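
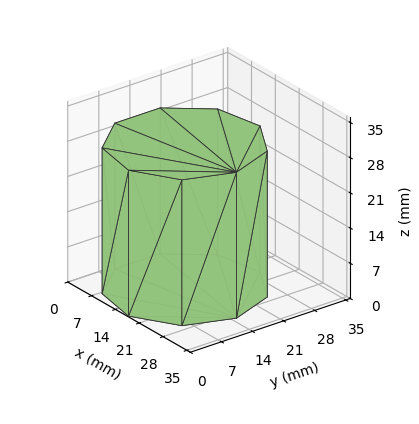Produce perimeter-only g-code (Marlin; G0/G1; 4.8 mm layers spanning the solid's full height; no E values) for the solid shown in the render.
Reading the render: the shape is a regular 9-sided prism (a cylinder approximated with 9 flat sides), circumscribed radius ≈ 15 mm, height ≈ 29 mm (dimensions read to the nearest mm from the axis ticks). For the g-code, the solid's height is divided into equal slices at the stated Δz and each level perimeter traced with G1 moves after a G0 lift.

; perimeter-only toolpath
G21 ; units = mm
G90 ; absolute positioning
G28 ; home
; layer 1
G0 Z4.8
G0 X30.0 Y15.0
G1 X26.5 Y24.6
G1 X17.6 Y29.8
G1 X7.5 Y28.0
G1 X0.9 Y20.1
G1 X0.9 Y9.9
G1 X7.5 Y2.0
G1 X17.6 Y0.2
G1 X26.5 Y5.4
G1 X30.0 Y15.0
; layer 2
G0 Z9.7
G0 X30.0 Y15.0
G1 X26.5 Y24.6
G1 X17.6 Y29.8
G1 X7.5 Y28.0
G1 X0.9 Y20.1
G1 X0.9 Y9.9
G1 X7.5 Y2.0
G1 X17.6 Y0.2
G1 X26.5 Y5.4
G1 X30.0 Y15.0
; layer 3
G0 Z14.5
G0 X30.0 Y15.0
G1 X26.5 Y24.6
G1 X17.6 Y29.8
G1 X7.5 Y28.0
G1 X0.9 Y20.1
G1 X0.9 Y9.9
G1 X7.5 Y2.0
G1 X17.6 Y0.2
G1 X26.5 Y5.4
G1 X30.0 Y15.0
; layer 4
G0 Z19.3
G0 X30.0 Y15.0
G1 X26.5 Y24.6
G1 X17.6 Y29.8
G1 X7.5 Y28.0
G1 X0.9 Y20.1
G1 X0.9 Y9.9
G1 X7.5 Y2.0
G1 X17.6 Y0.2
G1 X26.5 Y5.4
G1 X30.0 Y15.0
; layer 5
G0 Z24.2
G0 X30.0 Y15.0
G1 X26.5 Y24.6
G1 X17.6 Y29.8
G1 X7.5 Y28.0
G1 X0.9 Y20.1
G1 X0.9 Y9.9
G1 X7.5 Y2.0
G1 X17.6 Y0.2
G1 X26.5 Y5.4
G1 X30.0 Y15.0
; layer 6
G0 Z29.0
G0 X30.0 Y15.0
G1 X26.5 Y24.6
G1 X17.6 Y29.8
G1 X7.5 Y28.0
G1 X0.9 Y20.1
G1 X0.9 Y9.9
G1 X7.5 Y2.0
G1 X17.6 Y0.2
G1 X26.5 Y5.4
G1 X30.0 Y15.0
M2 ; end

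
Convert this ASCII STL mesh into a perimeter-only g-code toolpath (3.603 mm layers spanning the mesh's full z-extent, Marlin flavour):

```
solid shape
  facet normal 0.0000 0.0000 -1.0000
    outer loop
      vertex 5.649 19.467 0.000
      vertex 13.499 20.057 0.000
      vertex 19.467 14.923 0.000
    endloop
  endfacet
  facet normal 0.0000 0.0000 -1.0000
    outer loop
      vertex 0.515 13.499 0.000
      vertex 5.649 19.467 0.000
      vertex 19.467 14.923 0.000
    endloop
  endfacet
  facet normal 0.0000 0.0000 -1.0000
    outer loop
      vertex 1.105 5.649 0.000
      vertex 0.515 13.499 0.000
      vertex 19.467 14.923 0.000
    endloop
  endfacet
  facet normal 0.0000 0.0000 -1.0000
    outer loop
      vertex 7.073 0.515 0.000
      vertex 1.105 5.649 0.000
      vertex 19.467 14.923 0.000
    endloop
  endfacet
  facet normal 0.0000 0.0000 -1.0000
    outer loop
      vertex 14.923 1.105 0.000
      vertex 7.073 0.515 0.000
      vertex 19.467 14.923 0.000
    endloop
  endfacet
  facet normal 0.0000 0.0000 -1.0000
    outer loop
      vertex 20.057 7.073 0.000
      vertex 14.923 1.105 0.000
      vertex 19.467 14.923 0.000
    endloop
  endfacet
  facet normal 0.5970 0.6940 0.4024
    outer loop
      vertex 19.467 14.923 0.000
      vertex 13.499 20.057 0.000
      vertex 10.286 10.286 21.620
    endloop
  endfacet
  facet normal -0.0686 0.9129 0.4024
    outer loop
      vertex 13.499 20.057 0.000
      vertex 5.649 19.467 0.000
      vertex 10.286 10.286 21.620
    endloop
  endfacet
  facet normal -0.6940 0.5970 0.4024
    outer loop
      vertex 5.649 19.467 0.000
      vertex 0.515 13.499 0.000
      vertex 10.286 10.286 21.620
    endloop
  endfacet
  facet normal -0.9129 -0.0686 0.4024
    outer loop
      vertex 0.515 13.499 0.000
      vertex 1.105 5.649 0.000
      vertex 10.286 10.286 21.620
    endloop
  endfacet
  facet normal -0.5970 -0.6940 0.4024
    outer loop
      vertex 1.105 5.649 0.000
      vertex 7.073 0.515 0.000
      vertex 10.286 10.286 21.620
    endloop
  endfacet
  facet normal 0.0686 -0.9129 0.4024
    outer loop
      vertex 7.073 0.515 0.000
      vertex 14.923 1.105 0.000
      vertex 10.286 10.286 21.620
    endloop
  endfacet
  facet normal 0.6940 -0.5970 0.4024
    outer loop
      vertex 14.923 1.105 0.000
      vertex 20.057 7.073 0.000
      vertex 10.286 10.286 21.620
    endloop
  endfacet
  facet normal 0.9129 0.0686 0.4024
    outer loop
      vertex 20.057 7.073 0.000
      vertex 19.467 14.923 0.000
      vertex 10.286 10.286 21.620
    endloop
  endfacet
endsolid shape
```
; perimeter-only toolpath
G21 ; units = mm
G90 ; absolute positioning
G28 ; home
; layer 1
G0 Z3.603
G0 X17.937 Y14.150
G1 X12.963 Y18.428
G1 X6.422 Y17.937
G1 X2.143 Y12.963
G1 X2.635 Y6.422
G1 X7.608 Y2.143
G1 X14.150 Y2.635
G1 X18.428 Y7.608
G1 X17.937 Y14.150
; layer 2
G0 Z7.207
G0 X16.407 Y13.377
G1 X12.428 Y16.800
G1 X7.195 Y16.407
G1 X3.772 Y12.428
G1 X4.165 Y7.195
G1 X8.144 Y3.772
G1 X13.377 Y4.165
G1 X16.800 Y8.144
G1 X16.407 Y13.377
; layer 3
G0 Z10.810
G0 X14.877 Y12.604
G1 X11.893 Y15.171
G1 X7.967 Y14.877
G1 X5.401 Y11.893
G1 X5.696 Y7.967
G1 X8.680 Y5.401
G1 X12.604 Y5.696
G1 X15.171 Y8.680
G1 X14.877 Y12.604
; layer 4
G0 Z14.413
G0 X13.346 Y11.832
G1 X11.357 Y13.543
G1 X8.740 Y13.346
G1 X7.029 Y11.357
G1 X7.226 Y8.740
G1 X9.215 Y7.029
G1 X11.832 Y7.226
G1 X13.543 Y9.215
G1 X13.346 Y11.832
; layer 5
G0 Z18.017
G0 X11.816 Y11.059
G1 X10.822 Y11.915
G1 X9.513 Y11.816
G1 X8.657 Y10.822
G1 X8.756 Y9.513
G1 X9.750 Y8.657
G1 X11.059 Y8.756
G1 X11.915 Y9.750
G1 X11.816 Y11.059
M2 ; end

The solid is a regular 8-sided pyramid, base circumscribed radius ≈ 10.3 mm, apex at z ≈ 21.6 mm. Slicing at Δz = 3.603 mm — 6 equal slices spanning the solid's height, so layer i sits at z = i·h/6 — gives 5 non-empty perimeters. Each is a 8-segment closed polygon; G0 lifts to the layer z and rapids to the start vertex, then G1 traces the edges. The cross-section shrinks linearly with z (the slice at the apex is degenerate and omitted).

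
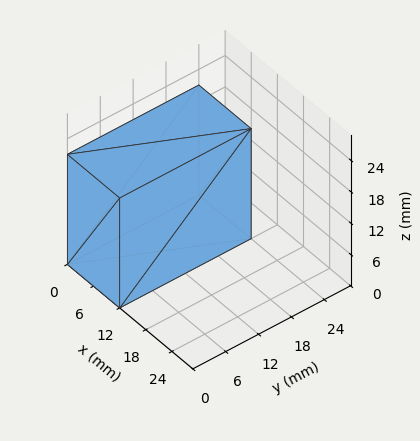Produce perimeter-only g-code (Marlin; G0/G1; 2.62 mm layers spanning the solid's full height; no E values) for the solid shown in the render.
Reading the render: the shape is a rectangular box, roughly 12 × 24 mm footprint and 21 mm tall (dimensions read to the nearest mm from the axis ticks). For the g-code, the solid's height is divided into equal slices at the stated Δz and each level perimeter traced with G1 moves after a G0 lift.

; perimeter-only toolpath
G21 ; units = mm
G90 ; absolute positioning
G28 ; home
; layer 1
G0 Z2.62
G0 X0.00 Y0.00
G1 X12.00 Y0.00
G1 X12.00 Y24.00
G1 X0.00 Y24.00
G1 X0.00 Y0.00
; layer 2
G0 Z5.25
G0 X0.00 Y0.00
G1 X12.00 Y0.00
G1 X12.00 Y24.00
G1 X0.00 Y24.00
G1 X0.00 Y0.00
; layer 3
G0 Z7.88
G0 X0.00 Y0.00
G1 X12.00 Y0.00
G1 X12.00 Y24.00
G1 X0.00 Y24.00
G1 X0.00 Y0.00
; layer 4
G0 Z10.50
G0 X0.00 Y0.00
G1 X12.00 Y0.00
G1 X12.00 Y24.00
G1 X0.00 Y24.00
G1 X0.00 Y0.00
; layer 5
G0 Z13.12
G0 X0.00 Y0.00
G1 X12.00 Y0.00
G1 X12.00 Y24.00
G1 X0.00 Y24.00
G1 X0.00 Y0.00
; layer 6
G0 Z15.75
G0 X0.00 Y0.00
G1 X12.00 Y0.00
G1 X12.00 Y24.00
G1 X0.00 Y24.00
G1 X0.00 Y0.00
; layer 7
G0 Z18.38
G0 X0.00 Y0.00
G1 X12.00 Y0.00
G1 X12.00 Y24.00
G1 X0.00 Y24.00
G1 X0.00 Y0.00
; layer 8
G0 Z21.00
G0 X0.00 Y0.00
G1 X12.00 Y0.00
G1 X12.00 Y24.00
G1 X0.00 Y24.00
G1 X0.00 Y0.00
M2 ; end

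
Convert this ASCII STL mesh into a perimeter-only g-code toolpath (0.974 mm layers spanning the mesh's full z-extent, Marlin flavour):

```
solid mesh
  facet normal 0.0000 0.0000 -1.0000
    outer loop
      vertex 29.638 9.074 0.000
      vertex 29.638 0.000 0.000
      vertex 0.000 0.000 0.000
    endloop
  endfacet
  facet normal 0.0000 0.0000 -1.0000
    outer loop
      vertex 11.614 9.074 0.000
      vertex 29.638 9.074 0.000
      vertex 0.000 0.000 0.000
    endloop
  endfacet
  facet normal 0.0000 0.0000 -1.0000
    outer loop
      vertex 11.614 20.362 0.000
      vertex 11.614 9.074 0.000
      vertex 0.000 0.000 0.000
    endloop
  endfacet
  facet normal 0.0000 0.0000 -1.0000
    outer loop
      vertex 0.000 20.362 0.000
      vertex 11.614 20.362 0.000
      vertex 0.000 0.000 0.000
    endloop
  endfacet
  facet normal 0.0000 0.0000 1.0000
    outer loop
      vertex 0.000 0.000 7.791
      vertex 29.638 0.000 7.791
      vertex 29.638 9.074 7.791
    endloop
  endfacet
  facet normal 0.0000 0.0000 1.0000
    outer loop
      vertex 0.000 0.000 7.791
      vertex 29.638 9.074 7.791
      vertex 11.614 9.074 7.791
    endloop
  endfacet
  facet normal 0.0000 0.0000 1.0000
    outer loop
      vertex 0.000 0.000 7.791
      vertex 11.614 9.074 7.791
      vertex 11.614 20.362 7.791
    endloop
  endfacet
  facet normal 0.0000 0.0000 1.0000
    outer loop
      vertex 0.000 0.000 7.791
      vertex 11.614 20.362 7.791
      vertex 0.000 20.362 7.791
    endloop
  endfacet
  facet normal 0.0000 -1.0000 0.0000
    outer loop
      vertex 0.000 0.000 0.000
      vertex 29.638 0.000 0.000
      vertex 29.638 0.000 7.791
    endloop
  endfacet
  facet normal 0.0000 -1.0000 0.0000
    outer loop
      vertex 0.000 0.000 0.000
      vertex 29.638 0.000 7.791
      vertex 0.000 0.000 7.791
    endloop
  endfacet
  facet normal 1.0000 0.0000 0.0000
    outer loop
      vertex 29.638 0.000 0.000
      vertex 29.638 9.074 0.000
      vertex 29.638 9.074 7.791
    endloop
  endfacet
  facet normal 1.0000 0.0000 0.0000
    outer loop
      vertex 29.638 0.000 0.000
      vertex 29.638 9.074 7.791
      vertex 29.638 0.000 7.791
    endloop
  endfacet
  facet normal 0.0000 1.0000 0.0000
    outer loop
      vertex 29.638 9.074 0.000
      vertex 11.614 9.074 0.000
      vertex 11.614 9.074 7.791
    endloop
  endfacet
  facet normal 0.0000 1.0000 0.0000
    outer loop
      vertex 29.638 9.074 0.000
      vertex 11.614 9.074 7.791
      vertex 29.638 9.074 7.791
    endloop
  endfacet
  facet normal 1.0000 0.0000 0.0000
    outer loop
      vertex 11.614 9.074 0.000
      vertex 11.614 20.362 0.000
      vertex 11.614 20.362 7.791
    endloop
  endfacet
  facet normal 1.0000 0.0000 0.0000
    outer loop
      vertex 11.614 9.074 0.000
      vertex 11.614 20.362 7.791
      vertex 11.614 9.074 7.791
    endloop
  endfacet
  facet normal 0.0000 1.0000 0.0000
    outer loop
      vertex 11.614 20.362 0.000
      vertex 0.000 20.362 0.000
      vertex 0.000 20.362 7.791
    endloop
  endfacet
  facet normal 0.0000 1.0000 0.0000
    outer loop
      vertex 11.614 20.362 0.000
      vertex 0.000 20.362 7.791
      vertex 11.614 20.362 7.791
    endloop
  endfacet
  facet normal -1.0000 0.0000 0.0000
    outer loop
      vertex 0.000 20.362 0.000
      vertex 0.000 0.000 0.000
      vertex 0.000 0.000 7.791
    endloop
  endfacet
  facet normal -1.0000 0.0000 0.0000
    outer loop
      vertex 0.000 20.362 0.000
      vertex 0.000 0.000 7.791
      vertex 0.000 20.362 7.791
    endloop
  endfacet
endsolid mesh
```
; perimeter-only toolpath
G21 ; units = mm
G90 ; absolute positioning
G28 ; home
; layer 1
G0 Z0.974
G0 X0.000 Y0.000
G1 X29.638 Y0.000
G1 X29.638 Y9.074
G1 X11.614 Y9.074
G1 X11.614 Y20.362
G1 X0.000 Y20.362
G1 X0.000 Y0.000
; layer 2
G0 Z1.948
G0 X0.000 Y0.000
G1 X29.638 Y0.000
G1 X29.638 Y9.074
G1 X11.614 Y9.074
G1 X11.614 Y20.362
G1 X0.000 Y20.362
G1 X0.000 Y0.000
; layer 3
G0 Z2.922
G0 X0.000 Y0.000
G1 X29.638 Y0.000
G1 X29.638 Y9.074
G1 X11.614 Y9.074
G1 X11.614 Y20.362
G1 X0.000 Y20.362
G1 X0.000 Y0.000
; layer 4
G0 Z3.896
G0 X0.000 Y0.000
G1 X29.638 Y0.000
G1 X29.638 Y9.074
G1 X11.614 Y9.074
G1 X11.614 Y20.362
G1 X0.000 Y20.362
G1 X0.000 Y0.000
; layer 5
G0 Z4.869
G0 X0.000 Y0.000
G1 X29.638 Y0.000
G1 X29.638 Y9.074
G1 X11.614 Y9.074
G1 X11.614 Y20.362
G1 X0.000 Y20.362
G1 X0.000 Y0.000
; layer 6
G0 Z5.843
G0 X0.000 Y0.000
G1 X29.638 Y0.000
G1 X29.638 Y9.074
G1 X11.614 Y9.074
G1 X11.614 Y20.362
G1 X0.000 Y20.362
G1 X0.000 Y0.000
; layer 7
G0 Z6.817
G0 X0.000 Y0.000
G1 X29.638 Y0.000
G1 X29.638 Y9.074
G1 X11.614 Y9.074
G1 X11.614 Y20.362
G1 X0.000 Y20.362
G1 X0.000 Y0.000
; layer 8
G0 Z7.791
G0 X0.000 Y0.000
G1 X29.638 Y0.000
G1 X29.638 Y9.074
G1 X11.614 Y9.074
G1 X11.614 Y20.362
G1 X0.000 Y20.362
G1 X0.000 Y0.000
M2 ; end

The solid is an L-shaped prism: outer 29.6 × 20.4 mm, arm thicknesses ≈ 9.07 mm (horizontal) and 11.6 mm (vertical), extruded 7.79 mm in z. Slicing at Δz = 0.974 mm — 8 equal slices spanning the solid's height, so layer i sits at z = i·h/8 — gives 8 non-empty perimeters. Each is a 6-segment closed polygon; G0 lifts to the layer z and rapids to the start vertex, then G1 traces the edges.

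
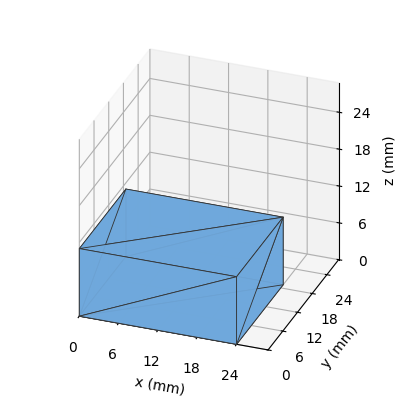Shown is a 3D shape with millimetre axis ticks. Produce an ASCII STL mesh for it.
Reading the render: the shape is a rectangular box, roughly 24 × 19 mm footprint and 11 mm tall (dimensions read to the nearest mm from the axis ticks). For the STL, each face is triangulated and given an outward normal.

solid part
  facet normal 0.0000 0.0000 -1.0000
    outer loop
      vertex 24.0 19.0 0.0
      vertex 24.0 0.0 0.0
      vertex 0.0 0.0 0.0
    endloop
  endfacet
  facet normal 0.0000 0.0000 -1.0000
    outer loop
      vertex 0.0 19.0 0.0
      vertex 24.0 19.0 0.0
      vertex 0.0 0.0 0.0
    endloop
  endfacet
  facet normal 0.0000 0.0000 1.0000
    outer loop
      vertex 0.0 0.0 11.0
      vertex 24.0 0.0 11.0
      vertex 24.0 19.0 11.0
    endloop
  endfacet
  facet normal 0.0000 0.0000 1.0000
    outer loop
      vertex 0.0 0.0 11.0
      vertex 24.0 19.0 11.0
      vertex 0.0 19.0 11.0
    endloop
  endfacet
  facet normal 0.0000 -1.0000 0.0000
    outer loop
      vertex 0.0 0.0 0.0
      vertex 24.0 0.0 0.0
      vertex 24.0 0.0 11.0
    endloop
  endfacet
  facet normal 0.0000 -1.0000 0.0000
    outer loop
      vertex 0.0 0.0 0.0
      vertex 24.0 0.0 11.0
      vertex 0.0 0.0 11.0
    endloop
  endfacet
  facet normal 0.0000 1.0000 0.0000
    outer loop
      vertex 24.0 19.0 11.0
      vertex 24.0 19.0 0.0
      vertex 0.0 19.0 0.0
    endloop
  endfacet
  facet normal 0.0000 1.0000 0.0000
    outer loop
      vertex 0.0 19.0 11.0
      vertex 24.0 19.0 11.0
      vertex 0.0 19.0 0.0
    endloop
  endfacet
  facet normal -1.0000 0.0000 0.0000
    outer loop
      vertex 0.0 19.0 11.0
      vertex 0.0 19.0 0.0
      vertex 0.0 0.0 0.0
    endloop
  endfacet
  facet normal -1.0000 0.0000 0.0000
    outer loop
      vertex 0.0 0.0 11.0
      vertex 0.0 19.0 11.0
      vertex 0.0 0.0 0.0
    endloop
  endfacet
  facet normal 1.0000 0.0000 0.0000
    outer loop
      vertex 24.0 0.0 0.0
      vertex 24.0 19.0 0.0
      vertex 24.0 19.0 11.0
    endloop
  endfacet
  facet normal 1.0000 0.0000 0.0000
    outer loop
      vertex 24.0 0.0 0.0
      vertex 24.0 19.0 11.0
      vertex 24.0 0.0 11.0
    endloop
  endfacet
endsolid part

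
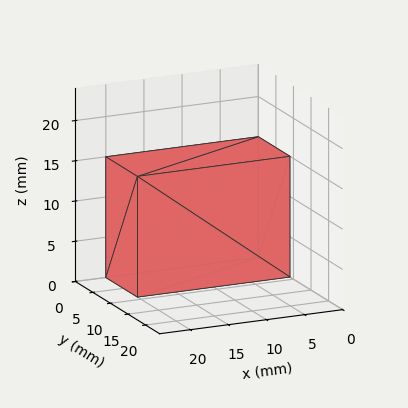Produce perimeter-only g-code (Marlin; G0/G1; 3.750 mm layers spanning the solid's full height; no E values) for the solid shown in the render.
Reading the render: the shape is a rectangular box, roughly 20 × 9 mm footprint and 15 mm tall (dimensions read to the nearest mm from the axis ticks). For the g-code, the solid's height is divided into equal slices at the stated Δz and each level perimeter traced with G1 moves after a G0 lift.

; perimeter-only toolpath
G21 ; units = mm
G90 ; absolute positioning
G28 ; home
; layer 1
G0 Z3.750
G0 X0.000 Y0.000
G1 X20.000 Y0.000
G1 X20.000 Y9.000
G1 X0.000 Y9.000
G1 X0.000 Y0.000
; layer 2
G0 Z7.500
G0 X0.000 Y0.000
G1 X20.000 Y0.000
G1 X20.000 Y9.000
G1 X0.000 Y9.000
G1 X0.000 Y0.000
; layer 3
G0 Z11.250
G0 X0.000 Y0.000
G1 X20.000 Y0.000
G1 X20.000 Y9.000
G1 X0.000 Y9.000
G1 X0.000 Y0.000
; layer 4
G0 Z15.000
G0 X0.000 Y0.000
G1 X20.000 Y0.000
G1 X20.000 Y9.000
G1 X0.000 Y9.000
G1 X0.000 Y0.000
M2 ; end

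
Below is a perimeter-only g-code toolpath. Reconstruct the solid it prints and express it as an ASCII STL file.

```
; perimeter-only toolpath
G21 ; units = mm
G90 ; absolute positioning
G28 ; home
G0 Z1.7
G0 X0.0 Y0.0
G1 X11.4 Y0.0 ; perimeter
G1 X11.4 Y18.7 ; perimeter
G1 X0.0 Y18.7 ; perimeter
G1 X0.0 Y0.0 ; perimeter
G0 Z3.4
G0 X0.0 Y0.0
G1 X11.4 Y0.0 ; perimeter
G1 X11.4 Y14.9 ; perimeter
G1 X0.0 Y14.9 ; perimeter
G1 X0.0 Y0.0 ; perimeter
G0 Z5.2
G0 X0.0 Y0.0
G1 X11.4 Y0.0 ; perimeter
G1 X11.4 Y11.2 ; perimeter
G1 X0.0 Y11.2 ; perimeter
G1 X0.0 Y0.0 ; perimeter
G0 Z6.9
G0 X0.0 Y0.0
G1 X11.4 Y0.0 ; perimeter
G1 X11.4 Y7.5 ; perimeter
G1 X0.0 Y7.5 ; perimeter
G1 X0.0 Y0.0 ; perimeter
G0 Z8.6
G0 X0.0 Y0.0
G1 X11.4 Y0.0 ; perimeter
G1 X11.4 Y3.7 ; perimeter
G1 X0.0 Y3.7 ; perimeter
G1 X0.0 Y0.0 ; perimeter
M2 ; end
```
solid part
  facet normal 0.0000 0.0000 -1.0000
    outer loop
      vertex 11.4 22.4 0.0
      vertex 11.4 0.0 0.0
      vertex 0.0 0.0 0.0
    endloop
  endfacet
  facet normal 0.0000 0.0000 -1.0000
    outer loop
      vertex 0.0 22.4 0.0
      vertex 11.4 22.4 0.0
      vertex 0.0 0.0 0.0
    endloop
  endfacet
  facet normal 0.0000 -1.0000 0.0000
    outer loop
      vertex 0.0 0.0 0.0
      vertex 11.4 0.0 0.0
      vertex 11.4 0.0 10.3
    endloop
  endfacet
  facet normal 0.0000 -1.0000 0.0000
    outer loop
      vertex 0.0 0.0 0.0
      vertex 11.4 0.0 10.3
      vertex 0.0 0.0 10.3
    endloop
  endfacet
  facet normal 0.0000 0.4178 0.9086
    outer loop
      vertex 0.0 0.0 10.3
      vertex 11.4 0.0 10.3
      vertex 11.4 22.4 0.0
    endloop
  endfacet
  facet normal 0.0000 0.4178 0.9086
    outer loop
      vertex 0.0 0.0 10.3
      vertex 11.4 22.4 0.0
      vertex 0.0 22.4 0.0
    endloop
  endfacet
  facet normal -1.0000 0.0000 0.0000
    outer loop
      vertex 0.0 0.0 10.3
      vertex 0.0 22.4 0.0
      vertex 0.0 0.0 0.0
    endloop
  endfacet
  facet normal 1.0000 0.0000 0.0000
    outer loop
      vertex 11.4 0.0 0.0
      vertex 11.4 22.4 0.0
      vertex 11.4 0.0 10.3
    endloop
  endfacet
endsolid part

The G0 Z moves step by Δz≈1.7 mm. The G1 loops shrink linearly with z, so the solid tapers from its base footprint up to z≈10.3. Closing with a flat bottom cap and the tapered top and triangulating gives 8 facets — a wedge (ramp): 11.4 × 22.4 mm base, rising to 10.3 mm along the y=0 edge and sloping linearly to z=0 at y=22.4.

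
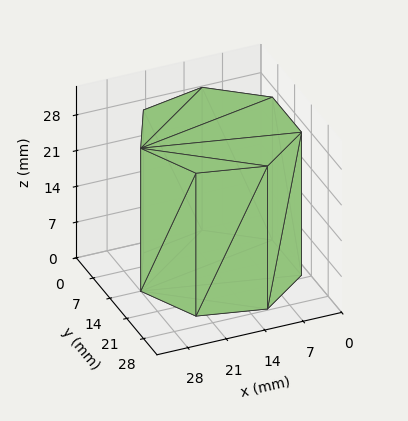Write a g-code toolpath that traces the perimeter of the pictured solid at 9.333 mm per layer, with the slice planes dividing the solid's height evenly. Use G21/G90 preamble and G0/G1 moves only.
Reading the render: the shape is a regular 7-sided prism (a cylinder approximated with 7 flat sides), circumscribed radius ≈ 14 mm, height ≈ 28 mm (dimensions read to the nearest mm from the axis ticks). For the g-code, the solid's height is divided into equal slices at the stated Δz and each level perimeter traced with G1 moves after a G0 lift.

; perimeter-only toolpath
G21 ; units = mm
G90 ; absolute positioning
G28 ; home
; layer 1
G0 Z9.333
G0 X28.000 Y14.000
G1 X22.729 Y24.946
G1 X10.885 Y27.649
G1 X1.386 Y20.074
G1 X1.386 Y7.926
G1 X10.885 Y0.351
G1 X22.729 Y3.054
G1 X28.000 Y14.000
; layer 2
G0 Z18.667
G0 X28.000 Y14.000
G1 X22.729 Y24.946
G1 X10.885 Y27.649
G1 X1.386 Y20.074
G1 X1.386 Y7.926
G1 X10.885 Y0.351
G1 X22.729 Y3.054
G1 X28.000 Y14.000
; layer 3
G0 Z28.000
G0 X28.000 Y14.000
G1 X22.729 Y24.946
G1 X10.885 Y27.649
G1 X1.386 Y20.074
G1 X1.386 Y7.926
G1 X10.885 Y0.351
G1 X22.729 Y3.054
G1 X28.000 Y14.000
M2 ; end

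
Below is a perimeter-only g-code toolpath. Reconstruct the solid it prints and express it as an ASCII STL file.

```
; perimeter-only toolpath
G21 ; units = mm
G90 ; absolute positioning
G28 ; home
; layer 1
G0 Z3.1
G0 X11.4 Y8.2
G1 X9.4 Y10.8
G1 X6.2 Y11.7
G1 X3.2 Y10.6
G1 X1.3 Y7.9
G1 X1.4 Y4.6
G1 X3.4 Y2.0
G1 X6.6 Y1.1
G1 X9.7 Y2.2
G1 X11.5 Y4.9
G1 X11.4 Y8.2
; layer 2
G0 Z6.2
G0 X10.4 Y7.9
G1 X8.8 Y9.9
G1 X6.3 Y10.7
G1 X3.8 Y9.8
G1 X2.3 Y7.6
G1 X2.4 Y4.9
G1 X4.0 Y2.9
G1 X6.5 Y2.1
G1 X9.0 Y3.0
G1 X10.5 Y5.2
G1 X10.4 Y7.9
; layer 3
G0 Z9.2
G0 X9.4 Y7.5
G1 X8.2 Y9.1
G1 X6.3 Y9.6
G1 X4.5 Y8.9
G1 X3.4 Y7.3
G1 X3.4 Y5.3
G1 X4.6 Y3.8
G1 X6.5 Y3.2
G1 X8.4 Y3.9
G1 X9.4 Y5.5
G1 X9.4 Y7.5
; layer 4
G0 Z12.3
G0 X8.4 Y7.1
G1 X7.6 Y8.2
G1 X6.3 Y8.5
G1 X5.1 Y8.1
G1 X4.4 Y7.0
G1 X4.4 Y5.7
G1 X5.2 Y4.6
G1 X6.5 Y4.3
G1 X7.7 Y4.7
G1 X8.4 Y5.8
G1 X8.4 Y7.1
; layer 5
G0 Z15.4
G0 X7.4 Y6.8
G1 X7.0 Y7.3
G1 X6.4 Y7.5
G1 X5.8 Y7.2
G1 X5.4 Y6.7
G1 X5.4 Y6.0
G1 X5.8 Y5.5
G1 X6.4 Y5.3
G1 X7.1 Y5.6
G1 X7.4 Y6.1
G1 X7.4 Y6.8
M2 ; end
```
solid part
  facet normal 0.0000 0.0000 -1.0000
    outer loop
      vertex 6.2 12.8 0.0
      vertex 10.0 11.7 0.0
      vertex 12.4 8.6 0.0
    endloop
  endfacet
  facet normal 0.0000 0.0000 -1.0000
    outer loop
      vertex 2.5 11.5 0.0
      vertex 6.2 12.8 0.0
      vertex 12.4 8.6 0.0
    endloop
  endfacet
  facet normal 0.0000 0.0000 -1.0000
    outer loop
      vertex 0.3 8.2 0.0
      vertex 2.5 11.5 0.0
      vertex 12.4 8.6 0.0
    endloop
  endfacet
  facet normal 0.0000 0.0000 -1.0000
    outer loop
      vertex 0.4 4.2 0.0
      vertex 0.3 8.2 0.0
      vertex 12.4 8.6 0.0
    endloop
  endfacet
  facet normal 0.0000 0.0000 -1.0000
    outer loop
      vertex 2.8 1.1 0.0
      vertex 0.4 4.2 0.0
      vertex 12.4 8.6 0.0
    endloop
  endfacet
  facet normal 0.0000 0.0000 -1.0000
    outer loop
      vertex 6.6 0.0 0.0
      vertex 2.8 1.1 0.0
      vertex 12.4 8.6 0.0
    endloop
  endfacet
  facet normal 0.0000 0.0000 -1.0000
    outer loop
      vertex 10.3 1.3 0.0
      vertex 6.6 0.0 0.0
      vertex 12.4 8.6 0.0
    endloop
  endfacet
  facet normal 0.0000 0.0000 -1.0000
    outer loop
      vertex 12.5 4.6 0.0
      vertex 10.3 1.3 0.0
      vertex 12.4 8.6 0.0
    endloop
  endfacet
  facet normal 0.7511 0.5815 0.3127
    outer loop
      vertex 12.4 8.6 0.0
      vertex 10.0 11.7 0.0
      vertex 6.4 6.4 18.5
    endloop
  endfacet
  facet normal 0.2641 0.9124 0.3128
    outer loop
      vertex 10.0 11.7 0.0
      vertex 6.2 12.8 0.0
      vertex 6.4 6.4 18.5
    endloop
  endfacet
  facet normal -0.3148 0.8959 0.3134
    outer loop
      vertex 6.2 12.8 0.0
      vertex 2.5 11.5 0.0
      vertex 6.4 6.4 18.5
    endloop
  endfacet
  facet normal -0.7905 0.5270 0.3119
    outer loop
      vertex 2.5 11.5 0.0
      vertex 0.3 8.2 0.0
      vertex 6.4 6.4 18.5
    endloop
  endfacet
  facet normal -0.9501 -0.0238 0.3110
    outer loop
      vertex 0.3 8.2 0.0
      vertex 0.4 4.2 0.0
      vertex 6.4 6.4 18.5
    endloop
  endfacet
  facet normal -0.7511 -0.5815 0.3127
    outer loop
      vertex 0.4 4.2 0.0
      vertex 2.8 1.1 0.0
      vertex 6.4 6.4 18.5
    endloop
  endfacet
  facet normal -0.2641 -0.9124 0.3128
    outer loop
      vertex 2.8 1.1 0.0
      vertex 6.6 0.0 0.0
      vertex 6.4 6.4 18.5
    endloop
  endfacet
  facet normal 0.3148 -0.8959 0.3134
    outer loop
      vertex 6.6 0.0 0.0
      vertex 10.3 1.3 0.0
      vertex 6.4 6.4 18.5
    endloop
  endfacet
  facet normal 0.7905 -0.5270 0.3119
    outer loop
      vertex 10.3 1.3 0.0
      vertex 12.5 4.6 0.0
      vertex 6.4 6.4 18.5
    endloop
  endfacet
  facet normal 0.9501 0.0238 0.3110
    outer loop
      vertex 12.5 4.6 0.0
      vertex 12.4 8.6 0.0
      vertex 6.4 6.4 18.5
    endloop
  endfacet
endsolid part

The G0 Z moves step by Δz≈3.1 mm. The G1 loops shrink linearly with z, so the solid tapers from its base footprint up to z≈18.5. Closing with a flat bottom cap and the tapered top and triangulating gives 18 facets — a regular 10-sided pyramid, base circumscribed radius ≈ 6.4 mm, apex at z ≈ 18.5 mm.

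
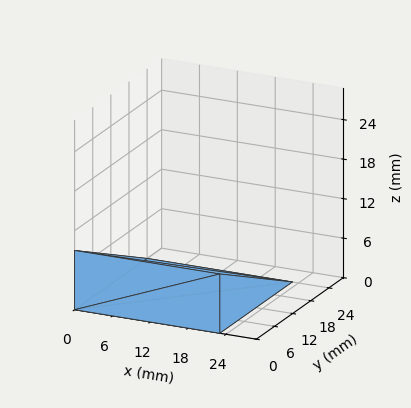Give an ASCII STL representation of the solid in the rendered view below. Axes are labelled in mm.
Reading the render: the shape is a wedge (ramp): 23 × 24 mm base, rising to 9 mm along the y=0 edge and sloping linearly to z=0 at y=24 (dimensions read to the nearest mm from the axis ticks). For the STL, each face is triangulated and given an outward normal.

solid part
  facet normal 0.0000 0.0000 -1.0000
    outer loop
      vertex 23.0 24.0 0.0
      vertex 23.0 0.0 0.0
      vertex 0.0 0.0 0.0
    endloop
  endfacet
  facet normal 0.0000 0.0000 -1.0000
    outer loop
      vertex 0.0 24.0 0.0
      vertex 23.0 24.0 0.0
      vertex 0.0 0.0 0.0
    endloop
  endfacet
  facet normal 0.0000 -1.0000 0.0000
    outer loop
      vertex 0.0 0.0 0.0
      vertex 23.0 0.0 0.0
      vertex 23.0 0.0 9.0
    endloop
  endfacet
  facet normal 0.0000 -1.0000 0.0000
    outer loop
      vertex 0.0 0.0 0.0
      vertex 23.0 0.0 9.0
      vertex 0.0 0.0 9.0
    endloop
  endfacet
  facet normal 0.0000 0.3511 0.9363
    outer loop
      vertex 0.0 0.0 9.0
      vertex 23.0 0.0 9.0
      vertex 23.0 24.0 0.0
    endloop
  endfacet
  facet normal 0.0000 0.3511 0.9363
    outer loop
      vertex 0.0 0.0 9.0
      vertex 23.0 24.0 0.0
      vertex 0.0 24.0 0.0
    endloop
  endfacet
  facet normal -1.0000 0.0000 0.0000
    outer loop
      vertex 0.0 0.0 9.0
      vertex 0.0 24.0 0.0
      vertex 0.0 0.0 0.0
    endloop
  endfacet
  facet normal 1.0000 0.0000 0.0000
    outer loop
      vertex 23.0 0.0 0.0
      vertex 23.0 24.0 0.0
      vertex 23.0 0.0 9.0
    endloop
  endfacet
endsolid part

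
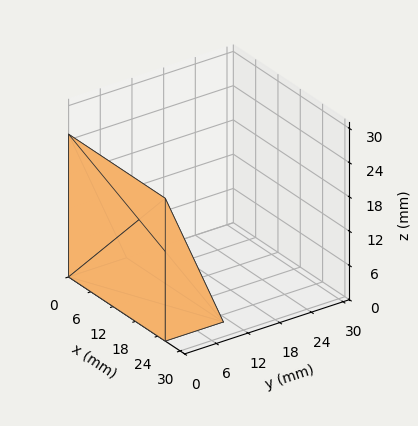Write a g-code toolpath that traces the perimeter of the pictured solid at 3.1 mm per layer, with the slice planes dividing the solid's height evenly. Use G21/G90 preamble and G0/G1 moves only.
Reading the render: the shape is a wedge (ramp): 26 × 11 mm base, rising to 25 mm along the y=0 edge and sloping linearly to z=0 at y=11 (dimensions read to the nearest mm from the axis ticks). For the g-code, the solid's height is divided into equal slices at the stated Δz and each level perimeter traced with G1 moves after a G0 lift.

; perimeter-only toolpath
G21 ; units = mm
G90 ; absolute positioning
G28 ; home
; layer 1
G0 Z3.1
G0 X0.0 Y0.0
G1 X26.0 Y0.0
G1 X26.0 Y9.6
G1 X0.0 Y9.6
G1 X0.0 Y0.0
; layer 2
G0 Z6.2
G0 X0.0 Y0.0
G1 X26.0 Y0.0
G1 X26.0 Y8.2
G1 X0.0 Y8.2
G1 X0.0 Y0.0
; layer 3
G0 Z9.4
G0 X0.0 Y0.0
G1 X26.0 Y0.0
G1 X26.0 Y6.9
G1 X0.0 Y6.9
G1 X0.0 Y0.0
; layer 4
G0 Z12.5
G0 X0.0 Y0.0
G1 X26.0 Y0.0
G1 X26.0 Y5.5
G1 X0.0 Y5.5
G1 X0.0 Y0.0
; layer 5
G0 Z15.6
G0 X0.0 Y0.0
G1 X26.0 Y0.0
G1 X26.0 Y4.1
G1 X0.0 Y4.1
G1 X0.0 Y0.0
; layer 6
G0 Z18.8
G0 X0.0 Y0.0
G1 X26.0 Y0.0
G1 X26.0 Y2.8
G1 X0.0 Y2.8
G1 X0.0 Y0.0
; layer 7
G0 Z21.9
G0 X0.0 Y0.0
G1 X26.0 Y0.0
G1 X26.0 Y1.4
G1 X0.0 Y1.4
G1 X0.0 Y0.0
M2 ; end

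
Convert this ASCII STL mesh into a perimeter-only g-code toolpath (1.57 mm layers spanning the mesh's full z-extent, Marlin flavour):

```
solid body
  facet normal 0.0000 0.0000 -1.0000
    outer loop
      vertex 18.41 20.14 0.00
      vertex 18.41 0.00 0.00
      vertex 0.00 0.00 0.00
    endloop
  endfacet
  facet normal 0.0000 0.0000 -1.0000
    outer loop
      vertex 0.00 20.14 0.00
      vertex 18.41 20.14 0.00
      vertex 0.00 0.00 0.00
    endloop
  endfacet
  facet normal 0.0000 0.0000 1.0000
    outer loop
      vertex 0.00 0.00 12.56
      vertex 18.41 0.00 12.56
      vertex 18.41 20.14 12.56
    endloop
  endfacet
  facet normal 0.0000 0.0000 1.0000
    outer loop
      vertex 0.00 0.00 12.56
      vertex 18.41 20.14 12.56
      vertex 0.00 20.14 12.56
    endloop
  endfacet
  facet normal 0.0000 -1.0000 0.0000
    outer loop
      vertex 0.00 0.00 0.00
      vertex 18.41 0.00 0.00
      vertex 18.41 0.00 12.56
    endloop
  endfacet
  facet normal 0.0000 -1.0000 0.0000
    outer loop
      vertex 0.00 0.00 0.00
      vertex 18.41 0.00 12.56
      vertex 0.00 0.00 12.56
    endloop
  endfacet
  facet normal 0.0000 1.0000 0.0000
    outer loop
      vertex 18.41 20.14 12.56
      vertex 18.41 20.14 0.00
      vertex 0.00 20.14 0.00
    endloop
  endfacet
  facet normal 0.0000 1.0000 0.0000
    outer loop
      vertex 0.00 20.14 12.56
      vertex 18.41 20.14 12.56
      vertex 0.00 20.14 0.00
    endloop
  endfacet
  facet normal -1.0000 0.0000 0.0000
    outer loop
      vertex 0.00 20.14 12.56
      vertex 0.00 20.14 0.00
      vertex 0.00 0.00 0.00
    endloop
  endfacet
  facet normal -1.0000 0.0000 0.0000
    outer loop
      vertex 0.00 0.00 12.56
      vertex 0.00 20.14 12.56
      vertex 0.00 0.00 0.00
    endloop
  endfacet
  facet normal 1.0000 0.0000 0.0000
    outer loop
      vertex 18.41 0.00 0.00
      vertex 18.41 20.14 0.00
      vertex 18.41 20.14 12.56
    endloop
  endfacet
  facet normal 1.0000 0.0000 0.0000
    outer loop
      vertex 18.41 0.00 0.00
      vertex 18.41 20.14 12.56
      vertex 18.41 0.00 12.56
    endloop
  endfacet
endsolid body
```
; perimeter-only toolpath
G21 ; units = mm
G90 ; absolute positioning
G28 ; home
; layer 1
G0 Z1.57
G0 X0.00 Y0.00
G1 X18.41 Y0.00
G1 X18.41 Y20.14
G1 X0.00 Y20.14
G1 X0.00 Y0.00
; layer 2
G0 Z3.14
G0 X0.00 Y0.00
G1 X18.41 Y0.00
G1 X18.41 Y20.14
G1 X0.00 Y20.14
G1 X0.00 Y0.00
; layer 3
G0 Z4.71
G0 X0.00 Y0.00
G1 X18.41 Y0.00
G1 X18.41 Y20.14
G1 X0.00 Y20.14
G1 X0.00 Y0.00
; layer 4
G0 Z6.28
G0 X0.00 Y0.00
G1 X18.41 Y0.00
G1 X18.41 Y20.14
G1 X0.00 Y20.14
G1 X0.00 Y0.00
; layer 5
G0 Z7.85
G0 X0.00 Y0.00
G1 X18.41 Y0.00
G1 X18.41 Y20.14
G1 X0.00 Y20.14
G1 X0.00 Y0.00
; layer 6
G0 Z9.42
G0 X0.00 Y0.00
G1 X18.41 Y0.00
G1 X18.41 Y20.14
G1 X0.00 Y20.14
G1 X0.00 Y0.00
; layer 7
G0 Z10.99
G0 X0.00 Y0.00
G1 X18.41 Y0.00
G1 X18.41 Y20.14
G1 X0.00 Y20.14
G1 X0.00 Y0.00
; layer 8
G0 Z12.56
G0 X0.00 Y0.00
G1 X18.41 Y0.00
G1 X18.41 Y20.14
G1 X0.00 Y20.14
G1 X0.00 Y0.00
M2 ; end

The solid is a rectangular box, roughly 18.4 × 20.1 mm footprint and 12.6 mm tall. Slicing at Δz = 1.57 mm — 8 equal slices spanning the solid's height, so layer i sits at z = i·h/8 — gives 8 non-empty perimeters. Each is a 4-segment closed polygon; G0 lifts to the layer z and rapids to the start vertex, then G1 traces the edges.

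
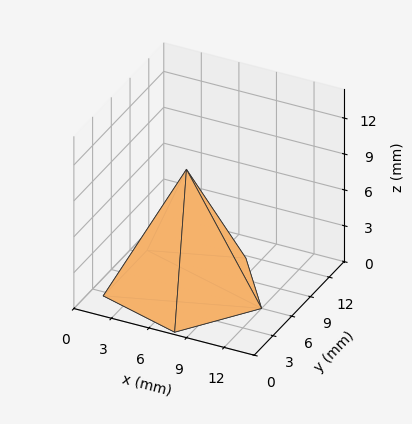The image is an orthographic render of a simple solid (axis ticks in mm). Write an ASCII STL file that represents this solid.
Reading the render: the shape is a regular 5-sided pyramid, base circumscribed radius ≈ 6 mm, apex at z ≈ 10 mm (dimensions read to the nearest mm from the axis ticks). For the STL, each face is triangulated and given an outward normal.

solid part
  facet normal 0.0000 0.0000 -1.0000
    outer loop
      vertex 1.1 9.5 0.0
      vertex 7.9 11.7 0.0
      vertex 12.0 6.0 0.0
    endloop
  endfacet
  facet normal 0.0000 0.0000 -1.0000
    outer loop
      vertex 1.1 2.5 0.0
      vertex 1.1 9.5 0.0
      vertex 12.0 6.0 0.0
    endloop
  endfacet
  facet normal 0.0000 0.0000 -1.0000
    outer loop
      vertex 7.9 0.3 0.0
      vertex 1.1 2.5 0.0
      vertex 12.0 6.0 0.0
    endloop
  endfacet
  facet normal 0.7298 0.5250 0.4379
    outer loop
      vertex 12.0 6.0 0.0
      vertex 7.9 11.7 0.0
      vertex 6.0 6.0 10.0
    endloop
  endfacet
  facet normal -0.2771 0.8565 0.4355
    outer loop
      vertex 7.9 11.7 0.0
      vertex 1.1 9.5 0.0
      vertex 6.0 6.0 10.0
    endloop
  endfacet
  facet normal -0.8980 0.0000 0.4400
    outer loop
      vertex 1.1 9.5 0.0
      vertex 1.1 2.5 0.0
      vertex 6.0 6.0 10.0
    endloop
  endfacet
  facet normal -0.2771 -0.8565 0.4355
    outer loop
      vertex 1.1 2.5 0.0
      vertex 7.9 0.3 0.0
      vertex 6.0 6.0 10.0
    endloop
  endfacet
  facet normal 0.7298 -0.5250 0.4379
    outer loop
      vertex 7.9 0.3 0.0
      vertex 12.0 6.0 0.0
      vertex 6.0 6.0 10.0
    endloop
  endfacet
endsolid part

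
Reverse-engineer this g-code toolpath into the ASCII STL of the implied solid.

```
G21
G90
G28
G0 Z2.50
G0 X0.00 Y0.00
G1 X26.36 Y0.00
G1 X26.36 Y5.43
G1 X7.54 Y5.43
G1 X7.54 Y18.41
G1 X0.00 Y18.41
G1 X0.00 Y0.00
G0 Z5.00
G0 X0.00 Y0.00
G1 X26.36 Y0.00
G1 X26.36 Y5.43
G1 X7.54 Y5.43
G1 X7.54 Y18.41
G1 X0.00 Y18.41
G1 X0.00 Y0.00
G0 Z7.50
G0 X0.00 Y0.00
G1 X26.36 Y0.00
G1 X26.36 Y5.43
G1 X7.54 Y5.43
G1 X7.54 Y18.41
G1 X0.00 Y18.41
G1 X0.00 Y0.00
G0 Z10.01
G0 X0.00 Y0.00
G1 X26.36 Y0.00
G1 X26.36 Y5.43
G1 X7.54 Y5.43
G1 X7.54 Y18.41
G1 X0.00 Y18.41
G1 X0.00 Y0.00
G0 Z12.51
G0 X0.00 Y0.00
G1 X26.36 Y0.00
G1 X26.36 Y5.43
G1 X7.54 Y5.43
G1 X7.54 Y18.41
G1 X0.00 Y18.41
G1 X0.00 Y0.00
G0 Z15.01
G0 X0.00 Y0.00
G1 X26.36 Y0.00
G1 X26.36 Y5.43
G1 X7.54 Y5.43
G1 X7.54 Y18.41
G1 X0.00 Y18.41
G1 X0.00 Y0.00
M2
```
solid part
  facet normal 0.0000 0.0000 -1.0000
    outer loop
      vertex 26.36 5.43 0.00
      vertex 26.36 0.00 0.00
      vertex 0.00 0.00 0.00
    endloop
  endfacet
  facet normal 0.0000 0.0000 -1.0000
    outer loop
      vertex 7.54 5.43 0.00
      vertex 26.36 5.43 0.00
      vertex 0.00 0.00 0.00
    endloop
  endfacet
  facet normal 0.0000 0.0000 -1.0000
    outer loop
      vertex 7.54 18.41 0.00
      vertex 7.54 5.43 0.00
      vertex 0.00 0.00 0.00
    endloop
  endfacet
  facet normal 0.0000 0.0000 -1.0000
    outer loop
      vertex 0.00 18.41 0.00
      vertex 7.54 18.41 0.00
      vertex 0.00 0.00 0.00
    endloop
  endfacet
  facet normal 0.0000 0.0000 1.0000
    outer loop
      vertex 0.00 0.00 15.01
      vertex 26.36 0.00 15.01
      vertex 26.36 5.43 15.01
    endloop
  endfacet
  facet normal 0.0000 0.0000 1.0000
    outer loop
      vertex 0.00 0.00 15.01
      vertex 26.36 5.43 15.01
      vertex 7.54 5.43 15.01
    endloop
  endfacet
  facet normal 0.0000 0.0000 1.0000
    outer loop
      vertex 0.00 0.00 15.01
      vertex 7.54 5.43 15.01
      vertex 7.54 18.41 15.01
    endloop
  endfacet
  facet normal 0.0000 0.0000 1.0000
    outer loop
      vertex 0.00 0.00 15.01
      vertex 7.54 18.41 15.01
      vertex 0.00 18.41 15.01
    endloop
  endfacet
  facet normal 0.0000 -1.0000 0.0000
    outer loop
      vertex 0.00 0.00 0.00
      vertex 26.36 0.00 0.00
      vertex 26.36 0.00 15.01
    endloop
  endfacet
  facet normal 0.0000 -1.0000 0.0000
    outer loop
      vertex 0.00 0.00 0.00
      vertex 26.36 0.00 15.01
      vertex 0.00 0.00 15.01
    endloop
  endfacet
  facet normal 1.0000 0.0000 0.0000
    outer loop
      vertex 26.36 0.00 0.00
      vertex 26.36 5.43 0.00
      vertex 26.36 5.43 15.01
    endloop
  endfacet
  facet normal 1.0000 0.0000 0.0000
    outer loop
      vertex 26.36 0.00 0.00
      vertex 26.36 5.43 15.01
      vertex 26.36 0.00 15.01
    endloop
  endfacet
  facet normal 0.0000 1.0000 0.0000
    outer loop
      vertex 26.36 5.43 0.00
      vertex 7.54 5.43 0.00
      vertex 7.54 5.43 15.01
    endloop
  endfacet
  facet normal 0.0000 1.0000 0.0000
    outer loop
      vertex 26.36 5.43 0.00
      vertex 7.54 5.43 15.01
      vertex 26.36 5.43 15.01
    endloop
  endfacet
  facet normal 1.0000 0.0000 0.0000
    outer loop
      vertex 7.54 5.43 0.00
      vertex 7.54 18.41 0.00
      vertex 7.54 18.41 15.01
    endloop
  endfacet
  facet normal 1.0000 0.0000 0.0000
    outer loop
      vertex 7.54 5.43 0.00
      vertex 7.54 18.41 15.01
      vertex 7.54 5.43 15.01
    endloop
  endfacet
  facet normal 0.0000 1.0000 0.0000
    outer loop
      vertex 7.54 18.41 0.00
      vertex 0.00 18.41 0.00
      vertex 0.00 18.41 15.01
    endloop
  endfacet
  facet normal 0.0000 1.0000 0.0000
    outer loop
      vertex 7.54 18.41 0.00
      vertex 0.00 18.41 15.01
      vertex 7.54 18.41 15.01
    endloop
  endfacet
  facet normal -1.0000 0.0000 0.0000
    outer loop
      vertex 0.00 18.41 0.00
      vertex 0.00 0.00 0.00
      vertex 0.00 0.00 15.01
    endloop
  endfacet
  facet normal -1.0000 0.0000 0.0000
    outer loop
      vertex 0.00 18.41 0.00
      vertex 0.00 0.00 15.01
      vertex 0.00 18.41 15.01
    endloop
  endfacet
endsolid part

The G0 Z moves step by Δz≈2.50 mm. Every layer's G1 loop is the same polygon, so the solid is a straight extrusion of it from z=0 to z≈15. Closing with flat bottom and top caps and triangulating gives 20 facets — an L-shaped prism: outer 26.4 × 18.4 mm, arm thicknesses ≈ 5.43 mm (horizontal) and 7.54 mm (vertical), extruded 15 mm in z.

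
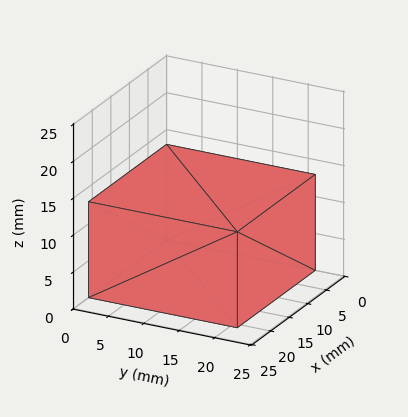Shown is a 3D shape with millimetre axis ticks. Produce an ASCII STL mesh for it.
Reading the render: the shape is a rectangular box, roughly 21 × 21 mm footprint and 13 mm tall (dimensions read to the nearest mm from the axis ticks). For the STL, each face is triangulated and given an outward normal.

solid part
  facet normal 0.0000 0.0000 -1.0000
    outer loop
      vertex 21.0 21.0 0.0
      vertex 21.0 0.0 0.0
      vertex 0.0 0.0 0.0
    endloop
  endfacet
  facet normal 0.0000 0.0000 -1.0000
    outer loop
      vertex 0.0 21.0 0.0
      vertex 21.0 21.0 0.0
      vertex 0.0 0.0 0.0
    endloop
  endfacet
  facet normal 0.0000 0.0000 1.0000
    outer loop
      vertex 0.0 0.0 13.0
      vertex 21.0 0.0 13.0
      vertex 21.0 21.0 13.0
    endloop
  endfacet
  facet normal 0.0000 0.0000 1.0000
    outer loop
      vertex 0.0 0.0 13.0
      vertex 21.0 21.0 13.0
      vertex 0.0 21.0 13.0
    endloop
  endfacet
  facet normal 0.0000 -1.0000 0.0000
    outer loop
      vertex 0.0 0.0 0.0
      vertex 21.0 0.0 0.0
      vertex 21.0 0.0 13.0
    endloop
  endfacet
  facet normal 0.0000 -1.0000 0.0000
    outer loop
      vertex 0.0 0.0 0.0
      vertex 21.0 0.0 13.0
      vertex 0.0 0.0 13.0
    endloop
  endfacet
  facet normal 0.0000 1.0000 0.0000
    outer loop
      vertex 21.0 21.0 13.0
      vertex 21.0 21.0 0.0
      vertex 0.0 21.0 0.0
    endloop
  endfacet
  facet normal 0.0000 1.0000 0.0000
    outer loop
      vertex 0.0 21.0 13.0
      vertex 21.0 21.0 13.0
      vertex 0.0 21.0 0.0
    endloop
  endfacet
  facet normal -1.0000 0.0000 0.0000
    outer loop
      vertex 0.0 21.0 13.0
      vertex 0.0 21.0 0.0
      vertex 0.0 0.0 0.0
    endloop
  endfacet
  facet normal -1.0000 0.0000 0.0000
    outer loop
      vertex 0.0 0.0 13.0
      vertex 0.0 21.0 13.0
      vertex 0.0 0.0 0.0
    endloop
  endfacet
  facet normal 1.0000 0.0000 0.0000
    outer loop
      vertex 21.0 0.0 0.0
      vertex 21.0 21.0 0.0
      vertex 21.0 21.0 13.0
    endloop
  endfacet
  facet normal 1.0000 0.0000 0.0000
    outer loop
      vertex 21.0 0.0 0.0
      vertex 21.0 21.0 13.0
      vertex 21.0 0.0 13.0
    endloop
  endfacet
endsolid part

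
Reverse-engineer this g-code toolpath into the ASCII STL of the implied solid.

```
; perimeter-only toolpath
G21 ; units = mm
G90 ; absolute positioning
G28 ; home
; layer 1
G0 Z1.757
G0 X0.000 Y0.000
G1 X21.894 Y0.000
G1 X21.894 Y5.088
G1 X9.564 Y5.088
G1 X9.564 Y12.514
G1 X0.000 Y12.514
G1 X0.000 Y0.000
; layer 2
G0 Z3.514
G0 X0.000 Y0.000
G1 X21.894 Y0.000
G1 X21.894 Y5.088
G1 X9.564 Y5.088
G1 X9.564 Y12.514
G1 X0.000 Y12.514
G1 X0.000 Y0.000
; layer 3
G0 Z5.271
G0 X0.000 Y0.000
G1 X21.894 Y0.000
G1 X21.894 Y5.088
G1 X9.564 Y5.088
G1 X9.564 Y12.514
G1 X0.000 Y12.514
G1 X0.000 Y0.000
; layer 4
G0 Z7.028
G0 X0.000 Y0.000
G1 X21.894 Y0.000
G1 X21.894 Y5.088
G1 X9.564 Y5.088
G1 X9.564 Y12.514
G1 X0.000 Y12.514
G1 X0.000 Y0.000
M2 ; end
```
solid part
  facet normal 0.0000 0.0000 -1.0000
    outer loop
      vertex 21.894 5.088 0.000
      vertex 21.894 0.000 0.000
      vertex 0.000 0.000 0.000
    endloop
  endfacet
  facet normal 0.0000 0.0000 -1.0000
    outer loop
      vertex 9.564 5.088 0.000
      vertex 21.894 5.088 0.000
      vertex 0.000 0.000 0.000
    endloop
  endfacet
  facet normal 0.0000 0.0000 -1.0000
    outer loop
      vertex 9.564 12.514 0.000
      vertex 9.564 5.088 0.000
      vertex 0.000 0.000 0.000
    endloop
  endfacet
  facet normal 0.0000 0.0000 -1.0000
    outer loop
      vertex 0.000 12.514 0.000
      vertex 9.564 12.514 0.000
      vertex 0.000 0.000 0.000
    endloop
  endfacet
  facet normal 0.0000 0.0000 1.0000
    outer loop
      vertex 0.000 0.000 7.028
      vertex 21.894 0.000 7.028
      vertex 21.894 5.088 7.028
    endloop
  endfacet
  facet normal 0.0000 0.0000 1.0000
    outer loop
      vertex 0.000 0.000 7.028
      vertex 21.894 5.088 7.028
      vertex 9.564 5.088 7.028
    endloop
  endfacet
  facet normal 0.0000 0.0000 1.0000
    outer loop
      vertex 0.000 0.000 7.028
      vertex 9.564 5.088 7.028
      vertex 9.564 12.514 7.028
    endloop
  endfacet
  facet normal 0.0000 0.0000 1.0000
    outer loop
      vertex 0.000 0.000 7.028
      vertex 9.564 12.514 7.028
      vertex 0.000 12.514 7.028
    endloop
  endfacet
  facet normal 0.0000 -1.0000 0.0000
    outer loop
      vertex 0.000 0.000 0.000
      vertex 21.894 0.000 0.000
      vertex 21.894 0.000 7.028
    endloop
  endfacet
  facet normal 0.0000 -1.0000 0.0000
    outer loop
      vertex 0.000 0.000 0.000
      vertex 21.894 0.000 7.028
      vertex 0.000 0.000 7.028
    endloop
  endfacet
  facet normal 1.0000 0.0000 0.0000
    outer loop
      vertex 21.894 0.000 0.000
      vertex 21.894 5.088 0.000
      vertex 21.894 5.088 7.028
    endloop
  endfacet
  facet normal 1.0000 0.0000 0.0000
    outer loop
      vertex 21.894 0.000 0.000
      vertex 21.894 5.088 7.028
      vertex 21.894 0.000 7.028
    endloop
  endfacet
  facet normal 0.0000 1.0000 0.0000
    outer loop
      vertex 21.894 5.088 0.000
      vertex 9.564 5.088 0.000
      vertex 9.564 5.088 7.028
    endloop
  endfacet
  facet normal 0.0000 1.0000 0.0000
    outer loop
      vertex 21.894 5.088 0.000
      vertex 9.564 5.088 7.028
      vertex 21.894 5.088 7.028
    endloop
  endfacet
  facet normal 1.0000 0.0000 0.0000
    outer loop
      vertex 9.564 5.088 0.000
      vertex 9.564 12.514 0.000
      vertex 9.564 12.514 7.028
    endloop
  endfacet
  facet normal 1.0000 0.0000 0.0000
    outer loop
      vertex 9.564 5.088 0.000
      vertex 9.564 12.514 7.028
      vertex 9.564 5.088 7.028
    endloop
  endfacet
  facet normal 0.0000 1.0000 0.0000
    outer loop
      vertex 9.564 12.514 0.000
      vertex 0.000 12.514 0.000
      vertex 0.000 12.514 7.028
    endloop
  endfacet
  facet normal 0.0000 1.0000 0.0000
    outer loop
      vertex 9.564 12.514 0.000
      vertex 0.000 12.514 7.028
      vertex 9.564 12.514 7.028
    endloop
  endfacet
  facet normal -1.0000 0.0000 0.0000
    outer loop
      vertex 0.000 12.514 0.000
      vertex 0.000 0.000 0.000
      vertex 0.000 0.000 7.028
    endloop
  endfacet
  facet normal -1.0000 0.0000 0.0000
    outer loop
      vertex 0.000 12.514 0.000
      vertex 0.000 0.000 7.028
      vertex 0.000 12.514 7.028
    endloop
  endfacet
endsolid part

The G0 Z moves step by Δz≈1.757 mm. Every layer's G1 loop is the same polygon, so the solid is a straight extrusion of it from z=0 to z≈7.03. Closing with flat bottom and top caps and triangulating gives 20 facets — an L-shaped prism: outer 21.9 × 12.5 mm, arm thicknesses ≈ 5.09 mm (horizontal) and 9.56 mm (vertical), extruded 7.03 mm in z.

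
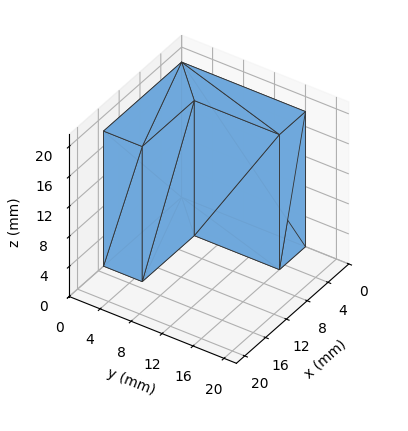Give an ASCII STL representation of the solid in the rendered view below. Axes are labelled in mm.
Reading the render: the shape is an L-shaped prism: outer 15 × 16 mm, arm thicknesses ≈ 5 mm (horizontal) and 5 mm (vertical), extruded 18 mm in z (dimensions read to the nearest mm from the axis ticks). For the STL, each face is triangulated and given an outward normal.

solid part
  facet normal 0.0000 0.0000 -1.0000
    outer loop
      vertex 15.000 5.000 0.000
      vertex 15.000 0.000 0.000
      vertex 0.000 0.000 0.000
    endloop
  endfacet
  facet normal 0.0000 0.0000 -1.0000
    outer loop
      vertex 5.000 5.000 0.000
      vertex 15.000 5.000 0.000
      vertex 0.000 0.000 0.000
    endloop
  endfacet
  facet normal 0.0000 0.0000 -1.0000
    outer loop
      vertex 5.000 16.000 0.000
      vertex 5.000 5.000 0.000
      vertex 0.000 0.000 0.000
    endloop
  endfacet
  facet normal 0.0000 0.0000 -1.0000
    outer loop
      vertex 0.000 16.000 0.000
      vertex 5.000 16.000 0.000
      vertex 0.000 0.000 0.000
    endloop
  endfacet
  facet normal 0.0000 0.0000 1.0000
    outer loop
      vertex 0.000 0.000 18.000
      vertex 15.000 0.000 18.000
      vertex 15.000 5.000 18.000
    endloop
  endfacet
  facet normal 0.0000 0.0000 1.0000
    outer loop
      vertex 0.000 0.000 18.000
      vertex 15.000 5.000 18.000
      vertex 5.000 5.000 18.000
    endloop
  endfacet
  facet normal 0.0000 0.0000 1.0000
    outer loop
      vertex 0.000 0.000 18.000
      vertex 5.000 5.000 18.000
      vertex 5.000 16.000 18.000
    endloop
  endfacet
  facet normal 0.0000 0.0000 1.0000
    outer loop
      vertex 0.000 0.000 18.000
      vertex 5.000 16.000 18.000
      vertex 0.000 16.000 18.000
    endloop
  endfacet
  facet normal 0.0000 -1.0000 0.0000
    outer loop
      vertex 0.000 0.000 0.000
      vertex 15.000 0.000 0.000
      vertex 15.000 0.000 18.000
    endloop
  endfacet
  facet normal 0.0000 -1.0000 0.0000
    outer loop
      vertex 0.000 0.000 0.000
      vertex 15.000 0.000 18.000
      vertex 0.000 0.000 18.000
    endloop
  endfacet
  facet normal 1.0000 0.0000 0.0000
    outer loop
      vertex 15.000 0.000 0.000
      vertex 15.000 5.000 0.000
      vertex 15.000 5.000 18.000
    endloop
  endfacet
  facet normal 1.0000 0.0000 0.0000
    outer loop
      vertex 15.000 0.000 0.000
      vertex 15.000 5.000 18.000
      vertex 15.000 0.000 18.000
    endloop
  endfacet
  facet normal 0.0000 1.0000 0.0000
    outer loop
      vertex 15.000 5.000 0.000
      vertex 5.000 5.000 0.000
      vertex 5.000 5.000 18.000
    endloop
  endfacet
  facet normal 0.0000 1.0000 0.0000
    outer loop
      vertex 15.000 5.000 0.000
      vertex 5.000 5.000 18.000
      vertex 15.000 5.000 18.000
    endloop
  endfacet
  facet normal 1.0000 0.0000 0.0000
    outer loop
      vertex 5.000 5.000 0.000
      vertex 5.000 16.000 0.000
      vertex 5.000 16.000 18.000
    endloop
  endfacet
  facet normal 1.0000 0.0000 0.0000
    outer loop
      vertex 5.000 5.000 0.000
      vertex 5.000 16.000 18.000
      vertex 5.000 5.000 18.000
    endloop
  endfacet
  facet normal 0.0000 1.0000 0.0000
    outer loop
      vertex 5.000 16.000 0.000
      vertex 0.000 16.000 0.000
      vertex 0.000 16.000 18.000
    endloop
  endfacet
  facet normal 0.0000 1.0000 0.0000
    outer loop
      vertex 5.000 16.000 0.000
      vertex 0.000 16.000 18.000
      vertex 5.000 16.000 18.000
    endloop
  endfacet
  facet normal -1.0000 0.0000 0.0000
    outer loop
      vertex 0.000 16.000 0.000
      vertex 0.000 0.000 0.000
      vertex 0.000 0.000 18.000
    endloop
  endfacet
  facet normal -1.0000 0.0000 0.0000
    outer loop
      vertex 0.000 16.000 0.000
      vertex 0.000 0.000 18.000
      vertex 0.000 16.000 18.000
    endloop
  endfacet
endsolid part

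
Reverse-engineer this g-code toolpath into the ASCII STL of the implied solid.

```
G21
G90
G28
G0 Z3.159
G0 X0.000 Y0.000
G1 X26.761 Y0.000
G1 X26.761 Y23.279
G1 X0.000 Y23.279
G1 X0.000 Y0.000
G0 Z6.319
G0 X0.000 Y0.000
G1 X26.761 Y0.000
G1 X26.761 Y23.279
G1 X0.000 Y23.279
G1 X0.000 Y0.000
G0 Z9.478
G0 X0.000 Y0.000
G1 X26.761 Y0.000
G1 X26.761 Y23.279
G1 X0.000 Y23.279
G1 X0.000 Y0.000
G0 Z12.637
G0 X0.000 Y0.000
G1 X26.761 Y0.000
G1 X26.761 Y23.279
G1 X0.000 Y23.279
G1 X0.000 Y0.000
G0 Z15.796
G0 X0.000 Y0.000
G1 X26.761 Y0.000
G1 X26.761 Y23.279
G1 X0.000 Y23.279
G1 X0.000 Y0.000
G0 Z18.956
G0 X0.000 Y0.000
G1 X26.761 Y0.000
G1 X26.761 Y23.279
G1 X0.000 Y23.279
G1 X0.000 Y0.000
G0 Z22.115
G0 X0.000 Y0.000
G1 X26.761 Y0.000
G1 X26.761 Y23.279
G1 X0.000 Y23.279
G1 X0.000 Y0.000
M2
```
solid part
  facet normal 0.0000 0.0000 -1.0000
    outer loop
      vertex 26.761 23.279 0.000
      vertex 26.761 0.000 0.000
      vertex 0.000 0.000 0.000
    endloop
  endfacet
  facet normal 0.0000 0.0000 -1.0000
    outer loop
      vertex 0.000 23.279 0.000
      vertex 26.761 23.279 0.000
      vertex 0.000 0.000 0.000
    endloop
  endfacet
  facet normal 0.0000 0.0000 1.0000
    outer loop
      vertex 0.000 0.000 22.115
      vertex 26.761 0.000 22.115
      vertex 26.761 23.279 22.115
    endloop
  endfacet
  facet normal 0.0000 0.0000 1.0000
    outer loop
      vertex 0.000 0.000 22.115
      vertex 26.761 23.279 22.115
      vertex 0.000 23.279 22.115
    endloop
  endfacet
  facet normal 0.0000 -1.0000 0.0000
    outer loop
      vertex 0.000 0.000 0.000
      vertex 26.761 0.000 0.000
      vertex 26.761 0.000 22.115
    endloop
  endfacet
  facet normal 0.0000 -1.0000 0.0000
    outer loop
      vertex 0.000 0.000 0.000
      vertex 26.761 0.000 22.115
      vertex 0.000 0.000 22.115
    endloop
  endfacet
  facet normal 0.0000 1.0000 0.0000
    outer loop
      vertex 26.761 23.279 22.115
      vertex 26.761 23.279 0.000
      vertex 0.000 23.279 0.000
    endloop
  endfacet
  facet normal 0.0000 1.0000 0.0000
    outer loop
      vertex 0.000 23.279 22.115
      vertex 26.761 23.279 22.115
      vertex 0.000 23.279 0.000
    endloop
  endfacet
  facet normal -1.0000 0.0000 0.0000
    outer loop
      vertex 0.000 23.279 22.115
      vertex 0.000 23.279 0.000
      vertex 0.000 0.000 0.000
    endloop
  endfacet
  facet normal -1.0000 0.0000 0.0000
    outer loop
      vertex 0.000 0.000 22.115
      vertex 0.000 23.279 22.115
      vertex 0.000 0.000 0.000
    endloop
  endfacet
  facet normal 1.0000 0.0000 0.0000
    outer loop
      vertex 26.761 0.000 0.000
      vertex 26.761 23.279 0.000
      vertex 26.761 23.279 22.115
    endloop
  endfacet
  facet normal 1.0000 0.0000 0.0000
    outer loop
      vertex 26.761 0.000 0.000
      vertex 26.761 23.279 22.115
      vertex 26.761 0.000 22.115
    endloop
  endfacet
endsolid part

The G0 Z moves step by Δz≈3.159 mm. Every layer's G1 loop is the same polygon, so the solid is a straight extrusion of it from z=0 to z≈22.1. Closing with flat bottom and top caps and triangulating gives 12 facets — a rectangular box, roughly 26.8 × 23.3 mm footprint and 22.1 mm tall.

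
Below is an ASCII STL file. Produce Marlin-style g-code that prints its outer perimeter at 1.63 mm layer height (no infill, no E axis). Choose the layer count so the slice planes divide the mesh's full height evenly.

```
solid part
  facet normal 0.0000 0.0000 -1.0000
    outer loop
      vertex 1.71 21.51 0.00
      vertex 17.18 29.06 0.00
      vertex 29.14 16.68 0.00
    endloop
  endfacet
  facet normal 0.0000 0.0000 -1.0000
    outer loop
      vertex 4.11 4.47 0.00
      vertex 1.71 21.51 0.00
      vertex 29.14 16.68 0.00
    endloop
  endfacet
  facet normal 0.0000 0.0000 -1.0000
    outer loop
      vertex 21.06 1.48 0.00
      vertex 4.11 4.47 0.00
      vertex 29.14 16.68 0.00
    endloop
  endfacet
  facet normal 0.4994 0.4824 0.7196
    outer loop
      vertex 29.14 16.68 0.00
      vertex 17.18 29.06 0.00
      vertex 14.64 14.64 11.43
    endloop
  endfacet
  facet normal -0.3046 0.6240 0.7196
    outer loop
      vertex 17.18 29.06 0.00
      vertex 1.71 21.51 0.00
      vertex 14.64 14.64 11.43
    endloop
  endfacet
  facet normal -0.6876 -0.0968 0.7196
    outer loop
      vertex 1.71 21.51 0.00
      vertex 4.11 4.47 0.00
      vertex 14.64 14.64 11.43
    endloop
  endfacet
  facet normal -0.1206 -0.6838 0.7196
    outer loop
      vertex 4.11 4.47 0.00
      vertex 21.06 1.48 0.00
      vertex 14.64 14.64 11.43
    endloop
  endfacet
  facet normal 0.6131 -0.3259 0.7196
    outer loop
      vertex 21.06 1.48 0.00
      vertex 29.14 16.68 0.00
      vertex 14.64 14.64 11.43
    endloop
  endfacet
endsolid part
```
; perimeter-only toolpath
G21 ; units = mm
G90 ; absolute positioning
G28 ; home
; layer 1
G0 Z1.63
G0 X27.07 Y16.39
G1 X16.82 Y27.00
G1 X3.56 Y20.53
G1 X5.61 Y5.92
G1 X20.14 Y3.36
G1 X27.07 Y16.39
; layer 2
G0 Z3.27
G0 X25.00 Y16.10
G1 X16.45 Y24.94
G1 X5.40 Y19.55
G1 X7.12 Y7.38
G1 X19.23 Y5.24
G1 X25.00 Y16.10
; layer 3
G0 Z4.90
G0 X22.93 Y15.81
G1 X16.09 Y22.88
G1 X7.25 Y18.57
G1 X8.62 Y8.83
G1 X18.31 Y7.12
G1 X22.93 Y15.81
; layer 4
G0 Z6.53
G0 X20.85 Y15.51
G1 X15.73 Y20.82
G1 X9.10 Y17.58
G1 X10.13 Y10.28
G1 X17.39 Y9.00
G1 X20.85 Y15.51
; layer 5
G0 Z8.16
G0 X18.78 Y15.22
G1 X15.37 Y18.76
G1 X10.95 Y16.60
G1 X11.63 Y11.73
G1 X16.47 Y10.88
G1 X18.78 Y15.22
; layer 6
G0 Z9.80
G0 X16.71 Y14.93
G1 X15.00 Y16.70
G1 X12.79 Y15.62
G1 X13.14 Y13.19
G1 X15.56 Y12.76
G1 X16.71 Y14.93
M2 ; end

The solid is a regular 5-sided pyramid, base circumscribed radius ≈ 14.6 mm, apex at z ≈ 11.4 mm. Slicing at Δz = 1.63 mm — 7 equal slices spanning the solid's height, so layer i sits at z = i·h/7 — gives 6 non-empty perimeters. Each is a 5-segment closed polygon; G0 lifts to the layer z and rapids to the start vertex, then G1 traces the edges. The cross-section shrinks linearly with z (the slice at the apex is degenerate and omitted).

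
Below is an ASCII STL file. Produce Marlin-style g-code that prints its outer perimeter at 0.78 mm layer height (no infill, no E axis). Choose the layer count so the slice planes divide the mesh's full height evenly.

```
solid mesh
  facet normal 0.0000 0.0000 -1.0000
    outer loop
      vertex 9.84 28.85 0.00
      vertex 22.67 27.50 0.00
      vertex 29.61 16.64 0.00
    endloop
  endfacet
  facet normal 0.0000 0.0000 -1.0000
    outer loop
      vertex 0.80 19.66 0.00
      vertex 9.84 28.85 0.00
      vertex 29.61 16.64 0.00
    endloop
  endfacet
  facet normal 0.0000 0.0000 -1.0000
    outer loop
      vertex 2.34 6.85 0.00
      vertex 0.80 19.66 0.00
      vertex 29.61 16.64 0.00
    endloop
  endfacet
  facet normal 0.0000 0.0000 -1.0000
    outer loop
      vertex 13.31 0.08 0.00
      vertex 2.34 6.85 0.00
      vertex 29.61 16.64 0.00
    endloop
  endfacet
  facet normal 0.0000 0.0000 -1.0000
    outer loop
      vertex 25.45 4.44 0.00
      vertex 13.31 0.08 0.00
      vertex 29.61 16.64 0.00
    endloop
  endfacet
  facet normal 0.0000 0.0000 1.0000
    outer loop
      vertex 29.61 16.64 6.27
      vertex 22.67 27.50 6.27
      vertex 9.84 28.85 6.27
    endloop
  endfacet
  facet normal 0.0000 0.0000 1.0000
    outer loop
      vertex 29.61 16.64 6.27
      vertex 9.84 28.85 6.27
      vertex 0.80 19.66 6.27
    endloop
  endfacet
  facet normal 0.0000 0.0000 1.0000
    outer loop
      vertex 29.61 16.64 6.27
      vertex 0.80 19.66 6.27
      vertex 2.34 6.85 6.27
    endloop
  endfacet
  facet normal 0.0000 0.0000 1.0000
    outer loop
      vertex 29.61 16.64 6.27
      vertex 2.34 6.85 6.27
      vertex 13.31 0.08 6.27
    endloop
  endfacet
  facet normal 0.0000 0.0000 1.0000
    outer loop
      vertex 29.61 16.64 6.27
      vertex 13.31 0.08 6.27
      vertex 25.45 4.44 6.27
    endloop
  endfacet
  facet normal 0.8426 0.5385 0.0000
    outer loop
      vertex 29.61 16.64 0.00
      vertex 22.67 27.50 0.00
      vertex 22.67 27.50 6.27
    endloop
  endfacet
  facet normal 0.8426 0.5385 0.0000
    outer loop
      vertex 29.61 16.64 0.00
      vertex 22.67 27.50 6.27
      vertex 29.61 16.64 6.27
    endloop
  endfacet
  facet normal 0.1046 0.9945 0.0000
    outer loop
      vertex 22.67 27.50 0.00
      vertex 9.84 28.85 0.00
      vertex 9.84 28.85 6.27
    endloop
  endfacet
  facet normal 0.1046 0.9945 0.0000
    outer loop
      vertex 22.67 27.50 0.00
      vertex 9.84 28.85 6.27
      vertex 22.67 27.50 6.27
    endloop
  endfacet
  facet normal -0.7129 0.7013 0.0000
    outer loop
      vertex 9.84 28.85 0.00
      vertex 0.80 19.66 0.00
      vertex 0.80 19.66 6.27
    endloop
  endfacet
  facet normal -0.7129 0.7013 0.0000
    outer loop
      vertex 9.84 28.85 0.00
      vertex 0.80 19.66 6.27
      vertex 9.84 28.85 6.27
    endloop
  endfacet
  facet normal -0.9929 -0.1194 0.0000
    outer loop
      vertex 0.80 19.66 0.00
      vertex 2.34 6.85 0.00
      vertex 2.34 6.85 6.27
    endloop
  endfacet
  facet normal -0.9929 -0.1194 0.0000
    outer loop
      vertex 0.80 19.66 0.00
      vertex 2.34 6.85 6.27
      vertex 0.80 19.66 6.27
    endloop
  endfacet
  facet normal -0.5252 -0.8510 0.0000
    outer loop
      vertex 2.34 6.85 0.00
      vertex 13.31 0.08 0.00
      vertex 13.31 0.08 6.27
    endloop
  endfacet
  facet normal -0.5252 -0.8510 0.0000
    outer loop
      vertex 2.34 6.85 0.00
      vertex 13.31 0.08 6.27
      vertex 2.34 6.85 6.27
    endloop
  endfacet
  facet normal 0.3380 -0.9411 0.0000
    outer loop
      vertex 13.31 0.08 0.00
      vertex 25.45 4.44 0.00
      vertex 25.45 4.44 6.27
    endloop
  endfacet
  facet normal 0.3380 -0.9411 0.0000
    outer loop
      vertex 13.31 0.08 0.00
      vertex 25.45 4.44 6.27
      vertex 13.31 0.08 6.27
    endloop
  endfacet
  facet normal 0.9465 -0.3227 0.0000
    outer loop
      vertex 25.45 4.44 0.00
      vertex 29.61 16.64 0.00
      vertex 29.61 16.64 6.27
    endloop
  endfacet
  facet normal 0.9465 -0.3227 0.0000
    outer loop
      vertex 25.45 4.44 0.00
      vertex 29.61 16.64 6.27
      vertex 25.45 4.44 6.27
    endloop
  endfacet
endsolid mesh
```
; perimeter-only toolpath
G21 ; units = mm
G90 ; absolute positioning
G28 ; home
; layer 1
G0 Z0.78
G0 X29.61 Y16.64
G1 X22.67 Y27.50
G1 X9.84 Y28.85
G1 X0.80 Y19.66
G1 X2.34 Y6.85
G1 X13.31 Y0.08
G1 X25.45 Y4.44
G1 X29.61 Y16.64
; layer 2
G0 Z1.57
G0 X29.61 Y16.64
G1 X22.67 Y27.50
G1 X9.84 Y28.85
G1 X0.80 Y19.66
G1 X2.34 Y6.85
G1 X13.31 Y0.08
G1 X25.45 Y4.44
G1 X29.61 Y16.64
; layer 3
G0 Z2.35
G0 X29.61 Y16.64
G1 X22.67 Y27.50
G1 X9.84 Y28.85
G1 X0.80 Y19.66
G1 X2.34 Y6.85
G1 X13.31 Y0.08
G1 X25.45 Y4.44
G1 X29.61 Y16.64
; layer 4
G0 Z3.13
G0 X29.61 Y16.64
G1 X22.67 Y27.50
G1 X9.84 Y28.85
G1 X0.80 Y19.66
G1 X2.34 Y6.85
G1 X13.31 Y0.08
G1 X25.45 Y4.44
G1 X29.61 Y16.64
; layer 5
G0 Z3.92
G0 X29.61 Y16.64
G1 X22.67 Y27.50
G1 X9.84 Y28.85
G1 X0.80 Y19.66
G1 X2.34 Y6.85
G1 X13.31 Y0.08
G1 X25.45 Y4.44
G1 X29.61 Y16.64
; layer 6
G0 Z4.70
G0 X29.61 Y16.64
G1 X22.67 Y27.50
G1 X9.84 Y28.85
G1 X0.80 Y19.66
G1 X2.34 Y6.85
G1 X13.31 Y0.08
G1 X25.45 Y4.44
G1 X29.61 Y16.64
; layer 7
G0 Z5.49
G0 X29.61 Y16.64
G1 X22.67 Y27.50
G1 X9.84 Y28.85
G1 X0.80 Y19.66
G1 X2.34 Y6.85
G1 X13.31 Y0.08
G1 X25.45 Y4.44
G1 X29.61 Y16.64
; layer 8
G0 Z6.27
G0 X29.61 Y16.64
G1 X22.67 Y27.50
G1 X9.84 Y28.85
G1 X0.80 Y19.66
G1 X2.34 Y6.85
G1 X13.31 Y0.08
G1 X25.45 Y4.44
G1 X29.61 Y16.64
M2 ; end

The solid is a regular 7-sided prism (a cylinder approximated with 7 flat sides), circumscribed radius ≈ 14.9 mm, height ≈ 6.27 mm. Slicing at Δz = 0.78 mm — 8 equal slices spanning the solid's height, so layer i sits at z = i·h/8 — gives 8 non-empty perimeters. Each is a 7-segment closed polygon; G0 lifts to the layer z and rapids to the start vertex, then G1 traces the edges.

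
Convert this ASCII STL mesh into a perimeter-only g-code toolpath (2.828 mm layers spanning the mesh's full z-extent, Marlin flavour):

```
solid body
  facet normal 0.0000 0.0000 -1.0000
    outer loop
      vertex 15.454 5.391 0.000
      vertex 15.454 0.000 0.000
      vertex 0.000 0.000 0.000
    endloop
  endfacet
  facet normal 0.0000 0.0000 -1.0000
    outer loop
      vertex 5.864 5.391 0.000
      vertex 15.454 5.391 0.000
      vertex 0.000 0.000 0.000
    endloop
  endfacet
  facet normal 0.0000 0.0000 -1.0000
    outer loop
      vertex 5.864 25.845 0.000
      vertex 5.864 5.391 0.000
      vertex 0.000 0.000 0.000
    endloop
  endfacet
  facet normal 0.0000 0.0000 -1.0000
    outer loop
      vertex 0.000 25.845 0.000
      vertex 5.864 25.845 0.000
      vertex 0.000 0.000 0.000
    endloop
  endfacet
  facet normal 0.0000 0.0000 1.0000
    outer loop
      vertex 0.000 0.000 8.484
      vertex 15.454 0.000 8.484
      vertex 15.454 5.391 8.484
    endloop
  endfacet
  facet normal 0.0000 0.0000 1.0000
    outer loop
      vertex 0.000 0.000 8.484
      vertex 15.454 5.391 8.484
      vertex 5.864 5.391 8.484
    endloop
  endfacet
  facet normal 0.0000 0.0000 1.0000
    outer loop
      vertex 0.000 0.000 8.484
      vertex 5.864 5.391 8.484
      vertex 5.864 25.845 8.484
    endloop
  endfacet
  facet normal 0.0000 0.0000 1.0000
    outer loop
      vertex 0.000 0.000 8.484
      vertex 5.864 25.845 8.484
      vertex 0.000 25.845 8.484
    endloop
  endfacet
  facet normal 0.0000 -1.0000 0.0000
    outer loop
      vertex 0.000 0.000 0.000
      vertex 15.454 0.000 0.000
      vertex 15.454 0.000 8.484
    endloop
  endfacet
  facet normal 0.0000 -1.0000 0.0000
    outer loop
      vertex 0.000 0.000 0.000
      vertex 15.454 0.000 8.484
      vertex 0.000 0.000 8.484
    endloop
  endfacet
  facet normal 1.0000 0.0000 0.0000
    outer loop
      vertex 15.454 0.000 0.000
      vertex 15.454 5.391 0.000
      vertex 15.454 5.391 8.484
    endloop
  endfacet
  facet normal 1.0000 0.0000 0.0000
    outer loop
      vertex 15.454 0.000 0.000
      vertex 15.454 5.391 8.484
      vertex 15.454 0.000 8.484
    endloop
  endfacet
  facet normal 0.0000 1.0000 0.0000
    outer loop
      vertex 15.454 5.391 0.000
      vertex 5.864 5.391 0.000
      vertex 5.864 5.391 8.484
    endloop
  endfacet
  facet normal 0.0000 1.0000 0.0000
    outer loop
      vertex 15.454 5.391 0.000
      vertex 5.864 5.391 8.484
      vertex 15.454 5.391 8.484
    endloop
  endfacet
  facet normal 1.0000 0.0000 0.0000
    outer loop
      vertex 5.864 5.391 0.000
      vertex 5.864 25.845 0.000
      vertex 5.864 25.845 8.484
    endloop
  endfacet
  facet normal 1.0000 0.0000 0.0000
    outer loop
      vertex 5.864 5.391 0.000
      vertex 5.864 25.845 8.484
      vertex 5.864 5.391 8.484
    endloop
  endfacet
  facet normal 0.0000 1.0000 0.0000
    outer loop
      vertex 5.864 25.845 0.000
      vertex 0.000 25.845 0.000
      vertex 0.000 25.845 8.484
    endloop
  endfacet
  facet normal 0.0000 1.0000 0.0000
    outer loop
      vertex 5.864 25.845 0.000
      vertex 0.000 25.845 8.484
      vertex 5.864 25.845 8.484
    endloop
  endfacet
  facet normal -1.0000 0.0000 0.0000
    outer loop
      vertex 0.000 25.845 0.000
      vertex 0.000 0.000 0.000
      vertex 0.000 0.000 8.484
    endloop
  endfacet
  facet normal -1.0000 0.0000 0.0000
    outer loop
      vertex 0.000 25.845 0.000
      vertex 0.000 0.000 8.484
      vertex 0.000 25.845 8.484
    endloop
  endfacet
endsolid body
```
; perimeter-only toolpath
G21 ; units = mm
G90 ; absolute positioning
G28 ; home
; layer 1
G0 Z2.828
G0 X0.000 Y0.000
G1 X15.454 Y0.000
G1 X15.454 Y5.391
G1 X5.864 Y5.391
G1 X5.864 Y25.845
G1 X0.000 Y25.845
G1 X0.000 Y0.000
; layer 2
G0 Z5.656
G0 X0.000 Y0.000
G1 X15.454 Y0.000
G1 X15.454 Y5.391
G1 X5.864 Y5.391
G1 X5.864 Y25.845
G1 X0.000 Y25.845
G1 X0.000 Y0.000
; layer 3
G0 Z8.484
G0 X0.000 Y0.000
G1 X15.454 Y0.000
G1 X15.454 Y5.391
G1 X5.864 Y5.391
G1 X5.864 Y25.845
G1 X0.000 Y25.845
G1 X0.000 Y0.000
M2 ; end

The solid is an L-shaped prism: outer 15.5 × 25.8 mm, arm thicknesses ≈ 5.39 mm (horizontal) and 5.86 mm (vertical), extruded 8.48 mm in z. Slicing at Δz = 2.828 mm — 3 equal slices spanning the solid's height, so layer i sits at z = i·h/3 — gives 3 non-empty perimeters. Each is a 6-segment closed polygon; G0 lifts to the layer z and rapids to the start vertex, then G1 traces the edges.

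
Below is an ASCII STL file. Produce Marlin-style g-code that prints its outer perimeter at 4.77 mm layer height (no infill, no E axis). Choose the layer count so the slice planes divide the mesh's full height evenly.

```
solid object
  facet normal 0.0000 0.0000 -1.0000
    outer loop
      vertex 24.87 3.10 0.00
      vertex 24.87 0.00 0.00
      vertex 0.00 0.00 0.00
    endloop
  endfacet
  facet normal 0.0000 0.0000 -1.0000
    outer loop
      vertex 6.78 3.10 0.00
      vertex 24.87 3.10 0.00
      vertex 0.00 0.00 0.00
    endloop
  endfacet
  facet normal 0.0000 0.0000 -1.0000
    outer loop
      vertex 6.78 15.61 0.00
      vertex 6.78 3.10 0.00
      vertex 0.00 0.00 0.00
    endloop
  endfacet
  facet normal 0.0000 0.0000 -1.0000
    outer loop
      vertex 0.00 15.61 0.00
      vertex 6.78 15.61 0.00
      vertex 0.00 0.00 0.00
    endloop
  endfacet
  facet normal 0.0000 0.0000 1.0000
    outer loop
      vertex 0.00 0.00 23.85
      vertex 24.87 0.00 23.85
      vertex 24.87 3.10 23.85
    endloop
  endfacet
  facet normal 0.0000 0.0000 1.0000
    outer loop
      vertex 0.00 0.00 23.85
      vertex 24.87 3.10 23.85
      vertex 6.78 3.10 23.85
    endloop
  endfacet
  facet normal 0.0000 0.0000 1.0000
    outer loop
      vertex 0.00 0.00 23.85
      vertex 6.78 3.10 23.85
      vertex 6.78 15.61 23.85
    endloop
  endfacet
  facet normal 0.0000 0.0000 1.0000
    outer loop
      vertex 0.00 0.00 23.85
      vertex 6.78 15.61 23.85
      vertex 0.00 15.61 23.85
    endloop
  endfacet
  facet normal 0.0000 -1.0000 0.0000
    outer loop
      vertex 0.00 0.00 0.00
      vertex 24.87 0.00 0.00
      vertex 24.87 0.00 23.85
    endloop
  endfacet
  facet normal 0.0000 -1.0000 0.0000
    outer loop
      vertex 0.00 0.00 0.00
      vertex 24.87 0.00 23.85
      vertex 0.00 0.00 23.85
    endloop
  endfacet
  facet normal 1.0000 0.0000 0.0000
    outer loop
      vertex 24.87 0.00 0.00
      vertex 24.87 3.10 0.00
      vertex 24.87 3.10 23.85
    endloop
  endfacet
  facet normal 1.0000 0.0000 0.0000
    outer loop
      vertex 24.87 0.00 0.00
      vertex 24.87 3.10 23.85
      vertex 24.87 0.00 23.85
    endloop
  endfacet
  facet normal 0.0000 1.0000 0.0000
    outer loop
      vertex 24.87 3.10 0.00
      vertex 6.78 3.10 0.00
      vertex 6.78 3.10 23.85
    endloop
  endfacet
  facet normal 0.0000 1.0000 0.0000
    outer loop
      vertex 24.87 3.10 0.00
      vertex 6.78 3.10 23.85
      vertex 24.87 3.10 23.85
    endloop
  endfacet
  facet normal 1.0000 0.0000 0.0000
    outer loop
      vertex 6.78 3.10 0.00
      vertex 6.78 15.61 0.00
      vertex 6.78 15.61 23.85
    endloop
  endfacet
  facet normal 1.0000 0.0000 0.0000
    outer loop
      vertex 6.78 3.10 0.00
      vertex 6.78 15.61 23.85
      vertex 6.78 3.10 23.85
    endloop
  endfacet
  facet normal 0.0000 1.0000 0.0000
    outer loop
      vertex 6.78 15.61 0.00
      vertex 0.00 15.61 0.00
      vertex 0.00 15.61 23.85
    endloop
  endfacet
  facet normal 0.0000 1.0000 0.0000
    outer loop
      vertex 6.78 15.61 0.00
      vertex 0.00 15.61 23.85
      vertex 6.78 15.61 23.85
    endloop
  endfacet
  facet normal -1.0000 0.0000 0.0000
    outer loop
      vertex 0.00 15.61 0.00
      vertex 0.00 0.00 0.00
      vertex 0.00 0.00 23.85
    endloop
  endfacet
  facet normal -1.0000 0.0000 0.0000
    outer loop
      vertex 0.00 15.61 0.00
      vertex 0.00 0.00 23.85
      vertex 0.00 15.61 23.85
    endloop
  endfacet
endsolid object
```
; perimeter-only toolpath
G21 ; units = mm
G90 ; absolute positioning
G28 ; home
; layer 1
G0 Z4.77
G0 X0.00 Y0.00
G1 X24.87 Y0.00
G1 X24.87 Y3.10
G1 X6.78 Y3.10
G1 X6.78 Y15.61
G1 X0.00 Y15.61
G1 X0.00 Y0.00
; layer 2
G0 Z9.54
G0 X0.00 Y0.00
G1 X24.87 Y0.00
G1 X24.87 Y3.10
G1 X6.78 Y3.10
G1 X6.78 Y15.61
G1 X0.00 Y15.61
G1 X0.00 Y0.00
; layer 3
G0 Z14.31
G0 X0.00 Y0.00
G1 X24.87 Y0.00
G1 X24.87 Y3.10
G1 X6.78 Y3.10
G1 X6.78 Y15.61
G1 X0.00 Y15.61
G1 X0.00 Y0.00
; layer 4
G0 Z19.08
G0 X0.00 Y0.00
G1 X24.87 Y0.00
G1 X24.87 Y3.10
G1 X6.78 Y3.10
G1 X6.78 Y15.61
G1 X0.00 Y15.61
G1 X0.00 Y0.00
; layer 5
G0 Z23.85
G0 X0.00 Y0.00
G1 X24.87 Y0.00
G1 X24.87 Y3.10
G1 X6.78 Y3.10
G1 X6.78 Y15.61
G1 X0.00 Y15.61
G1 X0.00 Y0.00
M2 ; end

The solid is an L-shaped prism: outer 24.9 × 15.6 mm, arm thicknesses ≈ 3.1 mm (horizontal) and 6.78 mm (vertical), extruded 23.9 mm in z. Slicing at Δz = 4.77 mm — 5 equal slices spanning the solid's height, so layer i sits at z = i·h/5 — gives 5 non-empty perimeters. Each is a 6-segment closed polygon; G0 lifts to the layer z and rapids to the start vertex, then G1 traces the edges.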